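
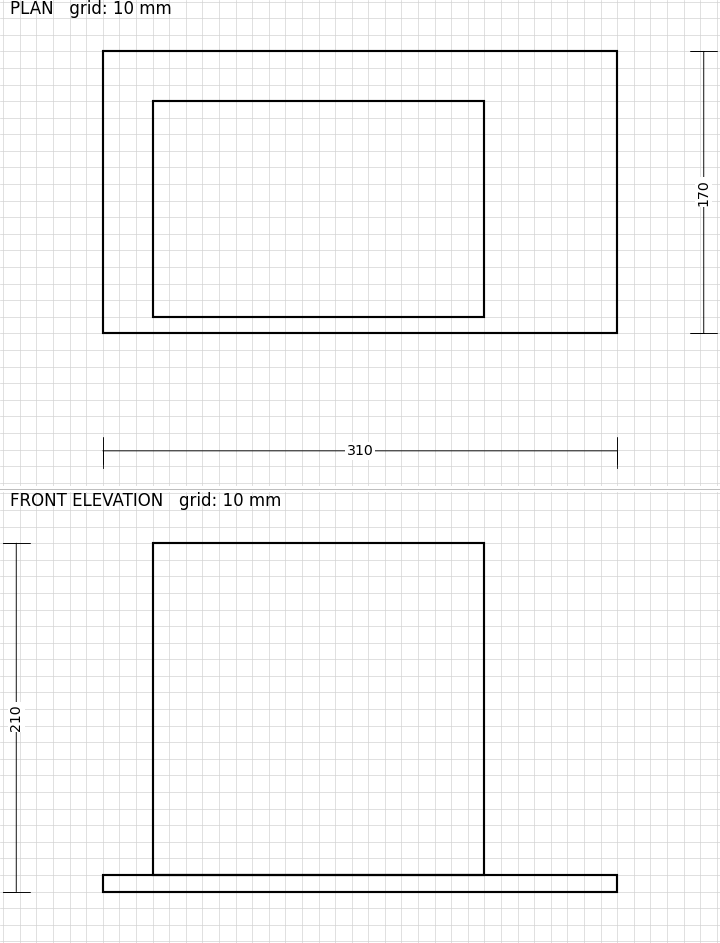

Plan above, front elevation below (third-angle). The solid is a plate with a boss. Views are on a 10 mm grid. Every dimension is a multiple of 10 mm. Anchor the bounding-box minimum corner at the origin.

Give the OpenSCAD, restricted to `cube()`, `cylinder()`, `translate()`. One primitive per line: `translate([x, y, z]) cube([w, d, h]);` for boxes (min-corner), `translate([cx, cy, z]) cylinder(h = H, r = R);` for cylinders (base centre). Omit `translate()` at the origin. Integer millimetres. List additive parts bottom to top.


cube([310, 170, 10]);
translate([30, 10, 10]) cube([200, 130, 200]);


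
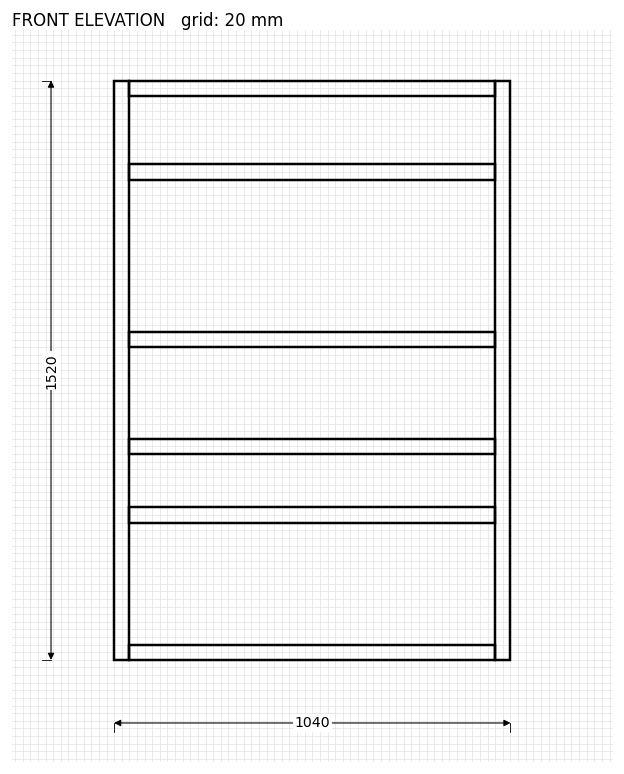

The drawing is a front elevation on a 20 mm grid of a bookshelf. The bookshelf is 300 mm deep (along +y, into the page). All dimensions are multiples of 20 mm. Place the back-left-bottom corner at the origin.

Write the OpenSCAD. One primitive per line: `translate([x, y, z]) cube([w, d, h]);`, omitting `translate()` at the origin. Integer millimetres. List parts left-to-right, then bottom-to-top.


cube([40, 300, 1520]);
translate([40, 0, 0]) cube([960, 300, 40]);
translate([40, 0, 360]) cube([960, 300, 40]);
translate([40, 0, 540]) cube([960, 300, 40]);
translate([40, 0, 820]) cube([960, 300, 40]);
translate([40, 0, 1260]) cube([960, 300, 40]);
translate([40, 0, 1480]) cube([960, 300, 40]);
translate([1000, 0, 0]) cube([40, 300, 1520]);


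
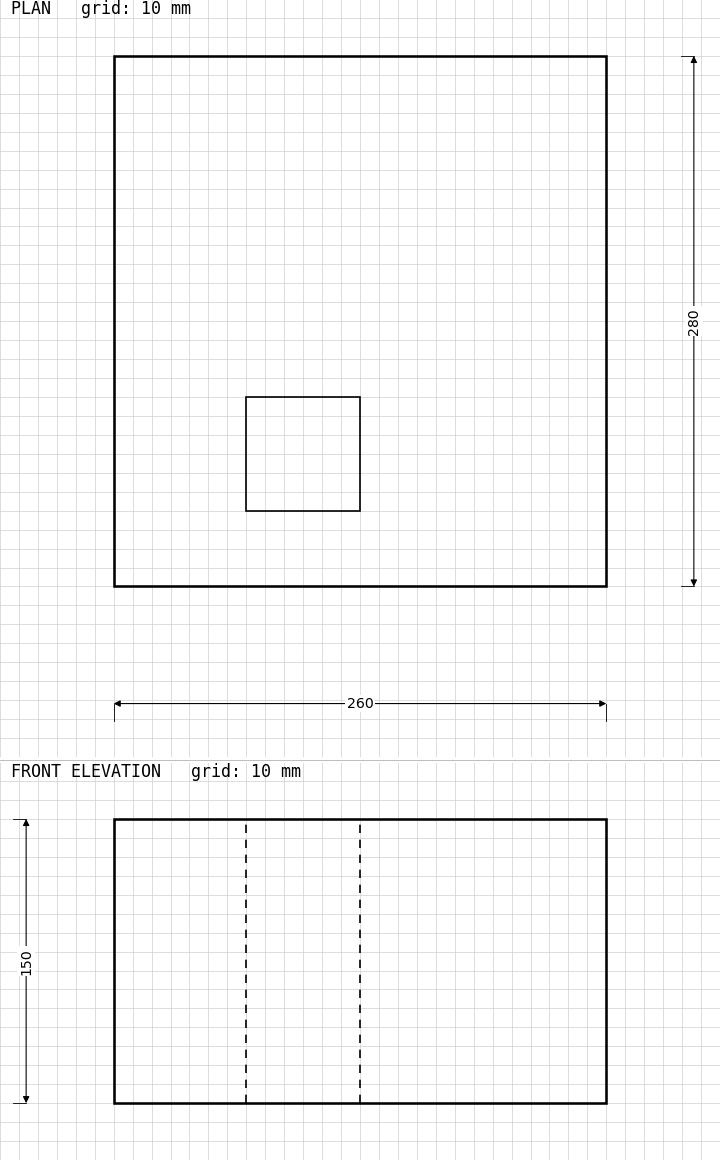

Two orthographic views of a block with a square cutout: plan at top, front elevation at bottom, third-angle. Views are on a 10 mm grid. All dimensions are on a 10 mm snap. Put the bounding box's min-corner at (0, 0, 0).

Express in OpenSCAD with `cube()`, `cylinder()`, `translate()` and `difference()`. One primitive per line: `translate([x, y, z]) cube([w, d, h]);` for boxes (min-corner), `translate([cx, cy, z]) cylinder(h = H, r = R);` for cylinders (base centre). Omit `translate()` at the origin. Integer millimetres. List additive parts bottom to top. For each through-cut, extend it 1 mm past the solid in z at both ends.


difference() {
  cube([260, 280, 150]);
  translate([70, 40, -1]) cube([60, 60, 152]);
}


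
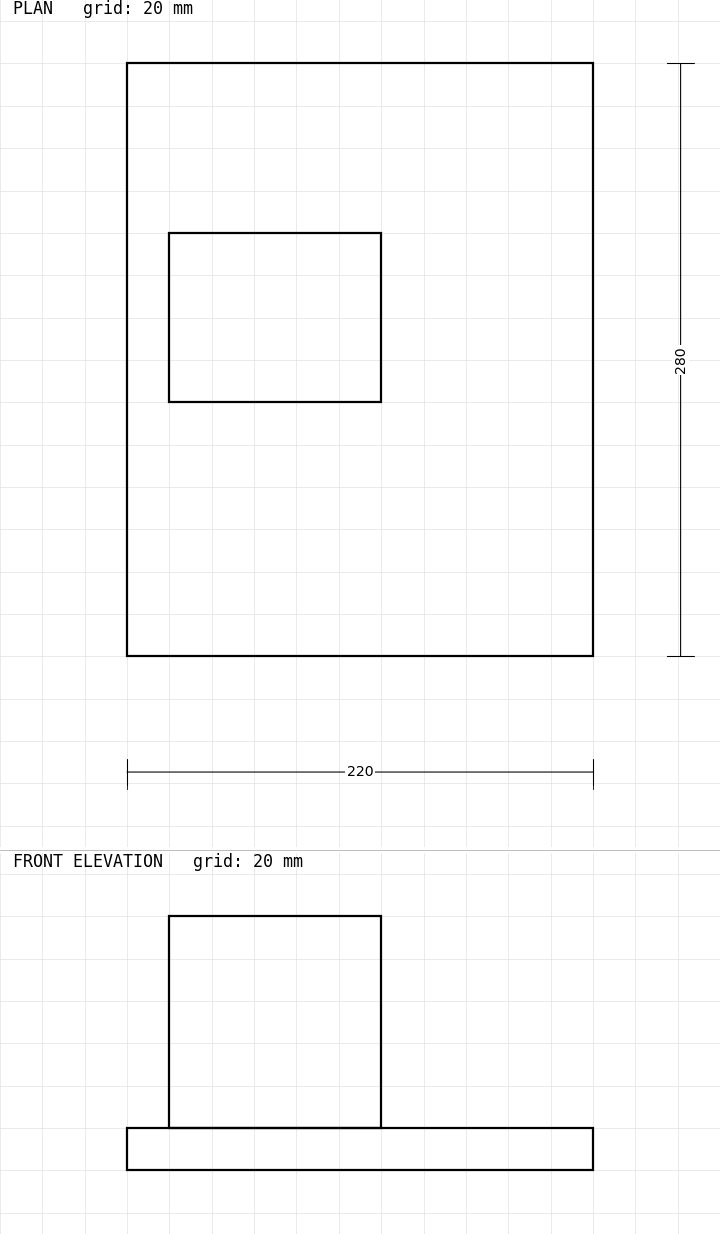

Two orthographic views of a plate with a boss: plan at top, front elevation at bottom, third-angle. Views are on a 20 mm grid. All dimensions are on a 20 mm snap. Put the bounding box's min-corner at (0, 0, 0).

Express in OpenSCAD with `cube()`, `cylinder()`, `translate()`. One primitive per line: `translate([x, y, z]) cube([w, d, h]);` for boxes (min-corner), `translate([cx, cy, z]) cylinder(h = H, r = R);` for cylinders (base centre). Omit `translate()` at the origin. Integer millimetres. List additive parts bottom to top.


cube([220, 280, 20]);
translate([20, 120, 20]) cube([100, 80, 100]);


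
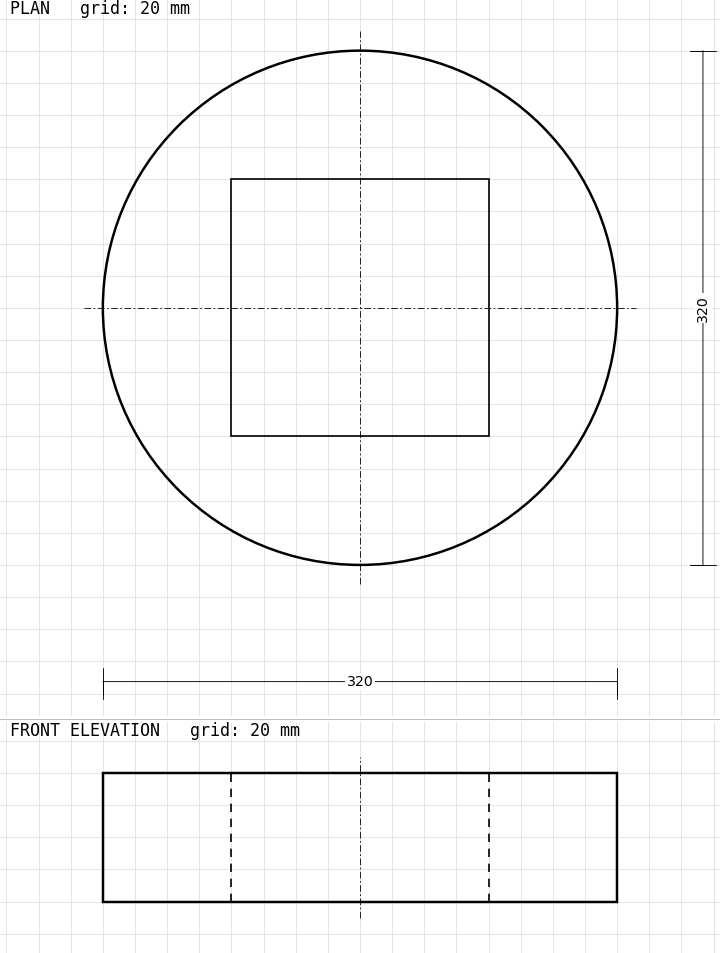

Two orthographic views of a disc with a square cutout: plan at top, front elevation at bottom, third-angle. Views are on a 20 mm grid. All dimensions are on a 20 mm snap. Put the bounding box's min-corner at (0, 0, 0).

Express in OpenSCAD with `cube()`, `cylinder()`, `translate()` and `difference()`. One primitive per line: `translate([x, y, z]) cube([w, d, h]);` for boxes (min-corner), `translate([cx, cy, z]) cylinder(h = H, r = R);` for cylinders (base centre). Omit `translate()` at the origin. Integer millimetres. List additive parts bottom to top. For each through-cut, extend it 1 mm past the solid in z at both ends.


difference() {
  translate([160, 160, 0]) cylinder(h = 80, r = 160);
  translate([80, 80, -1]) cube([160, 160, 82]);
}


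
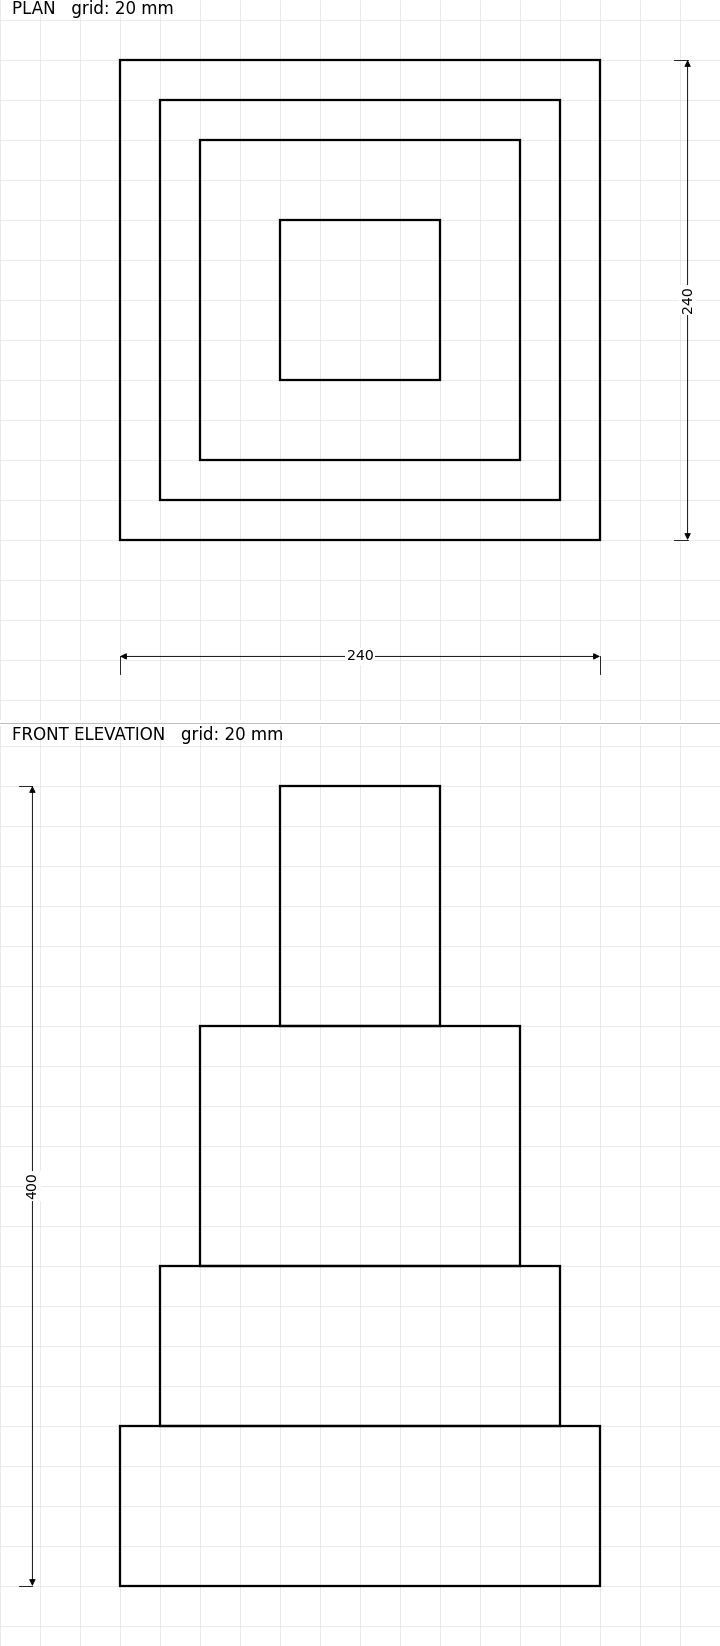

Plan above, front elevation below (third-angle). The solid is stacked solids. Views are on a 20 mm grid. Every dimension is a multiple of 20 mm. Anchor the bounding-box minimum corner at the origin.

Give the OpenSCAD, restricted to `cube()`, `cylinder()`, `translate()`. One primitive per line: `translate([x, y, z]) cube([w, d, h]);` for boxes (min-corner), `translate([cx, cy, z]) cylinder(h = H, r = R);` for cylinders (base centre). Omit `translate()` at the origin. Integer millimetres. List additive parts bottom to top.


cube([240, 240, 80]);
translate([20, 20, 80]) cube([200, 200, 80]);
translate([40, 40, 160]) cube([160, 160, 120]);
translate([80, 80, 280]) cube([80, 80, 120]);


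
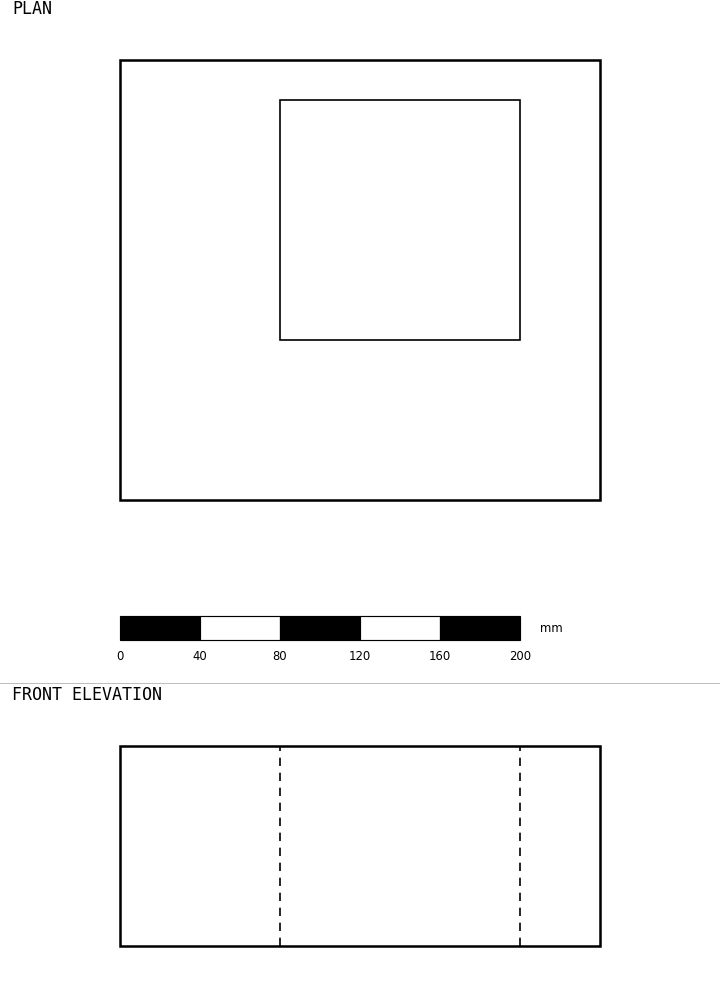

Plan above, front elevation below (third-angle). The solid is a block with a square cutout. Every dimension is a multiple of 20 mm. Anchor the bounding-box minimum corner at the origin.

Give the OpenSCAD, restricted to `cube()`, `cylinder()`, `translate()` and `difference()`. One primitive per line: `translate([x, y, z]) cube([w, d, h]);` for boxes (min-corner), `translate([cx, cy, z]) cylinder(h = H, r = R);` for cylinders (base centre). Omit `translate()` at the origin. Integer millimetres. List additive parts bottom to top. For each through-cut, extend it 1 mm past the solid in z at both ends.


difference() {
  cube([240, 220, 100]);
  translate([80, 80, -1]) cube([120, 120, 102]);
}


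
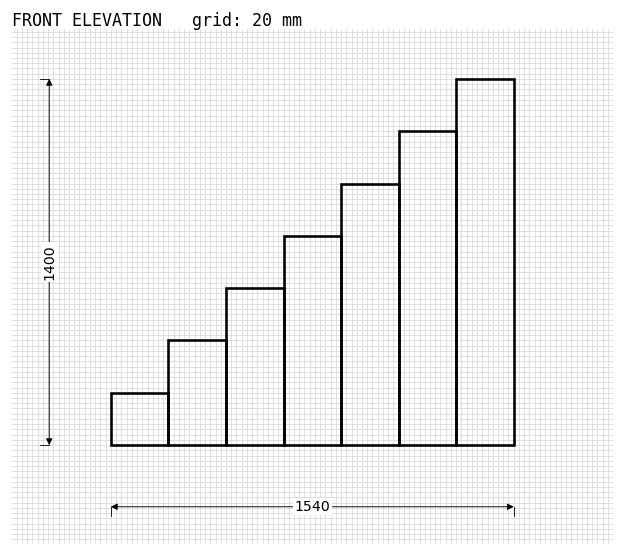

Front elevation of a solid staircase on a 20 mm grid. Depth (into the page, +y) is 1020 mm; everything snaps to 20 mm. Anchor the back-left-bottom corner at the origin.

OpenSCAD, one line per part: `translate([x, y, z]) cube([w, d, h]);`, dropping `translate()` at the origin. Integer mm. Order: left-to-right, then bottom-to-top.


cube([220, 1020, 200]);
translate([220, 0, 0]) cube([220, 1020, 400]);
translate([440, 0, 0]) cube([220, 1020, 600]);
translate([660, 0, 0]) cube([220, 1020, 800]);
translate([880, 0, 0]) cube([220, 1020, 1000]);
translate([1100, 0, 0]) cube([220, 1020, 1200]);
translate([1320, 0, 0]) cube([220, 1020, 1400]);


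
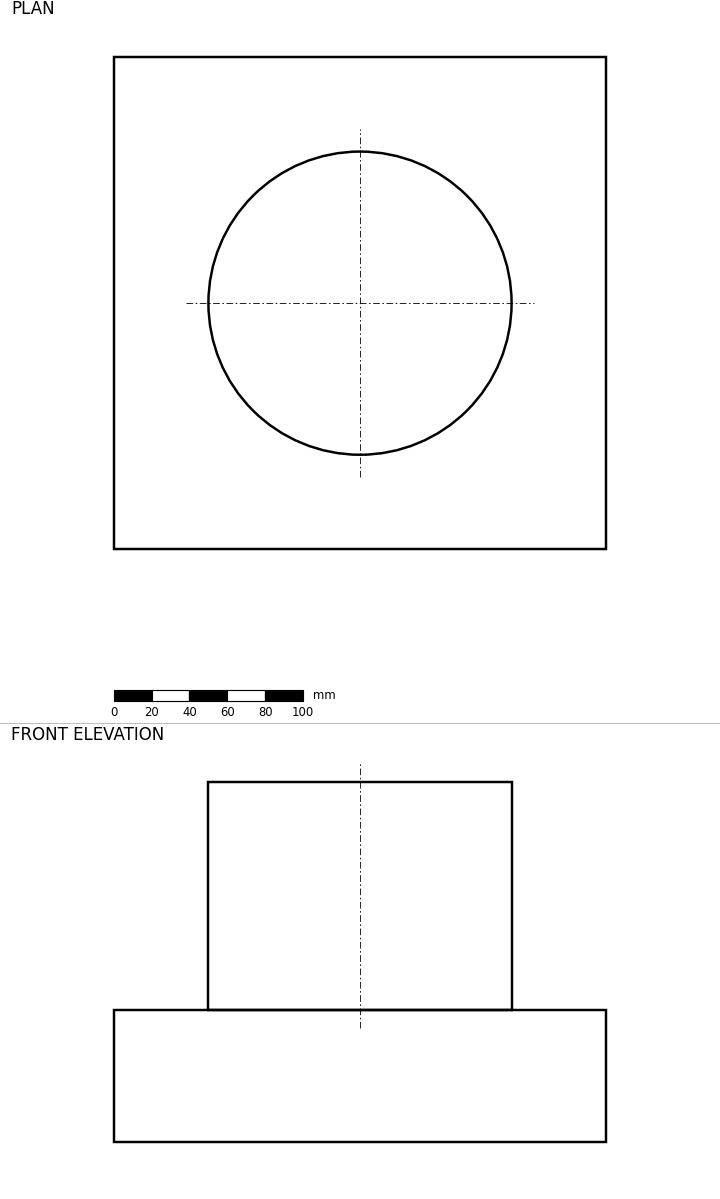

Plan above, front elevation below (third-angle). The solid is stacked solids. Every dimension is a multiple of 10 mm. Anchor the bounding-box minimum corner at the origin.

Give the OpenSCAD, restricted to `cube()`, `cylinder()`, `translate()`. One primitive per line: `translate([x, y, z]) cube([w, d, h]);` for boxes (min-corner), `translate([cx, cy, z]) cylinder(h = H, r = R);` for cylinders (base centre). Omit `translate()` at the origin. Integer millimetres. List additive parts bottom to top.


cube([260, 260, 70]);
translate([130, 130, 70]) cylinder(h = 120, r = 80);


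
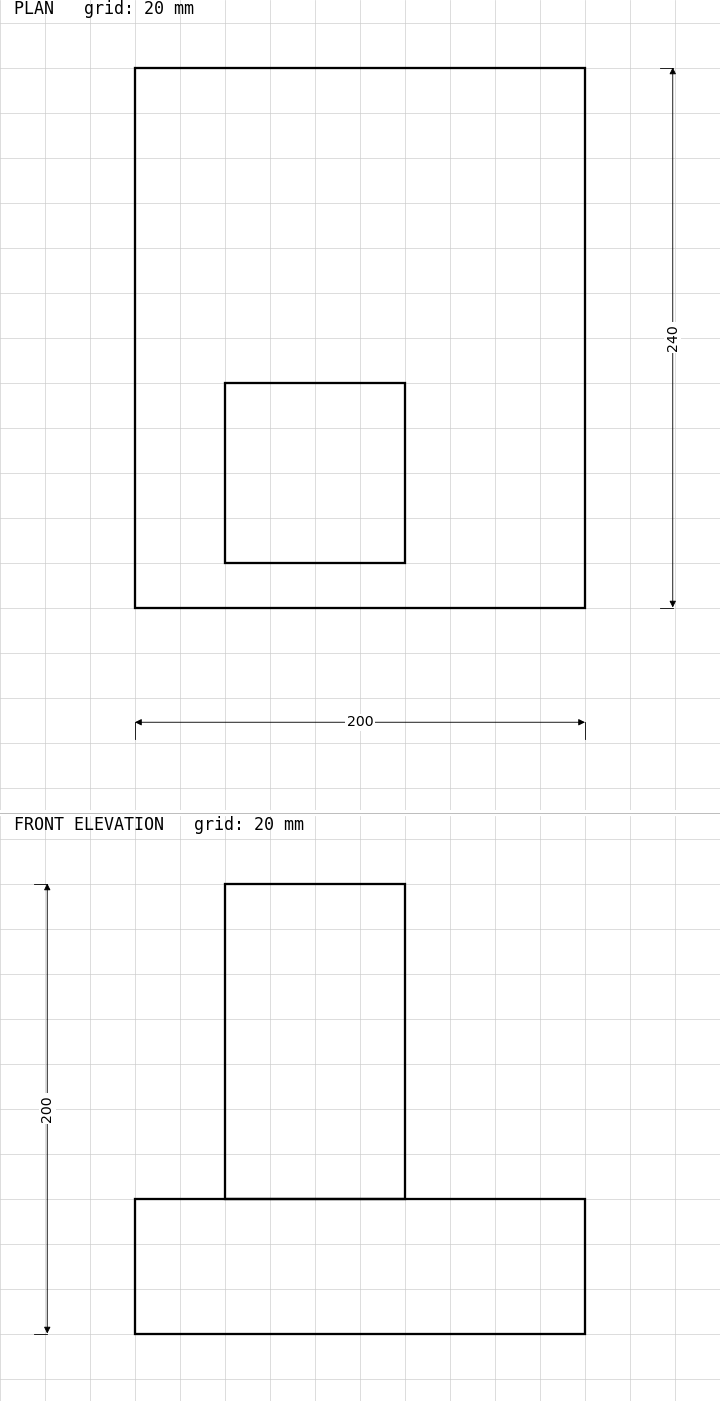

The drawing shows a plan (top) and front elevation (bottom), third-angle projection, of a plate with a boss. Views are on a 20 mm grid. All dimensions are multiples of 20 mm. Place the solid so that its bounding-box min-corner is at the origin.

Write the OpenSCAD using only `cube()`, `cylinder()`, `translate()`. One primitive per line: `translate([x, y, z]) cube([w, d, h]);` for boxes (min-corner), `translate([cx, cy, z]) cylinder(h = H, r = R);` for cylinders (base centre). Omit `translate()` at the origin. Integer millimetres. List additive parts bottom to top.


cube([200, 240, 60]);
translate([40, 20, 60]) cube([80, 80, 140]);


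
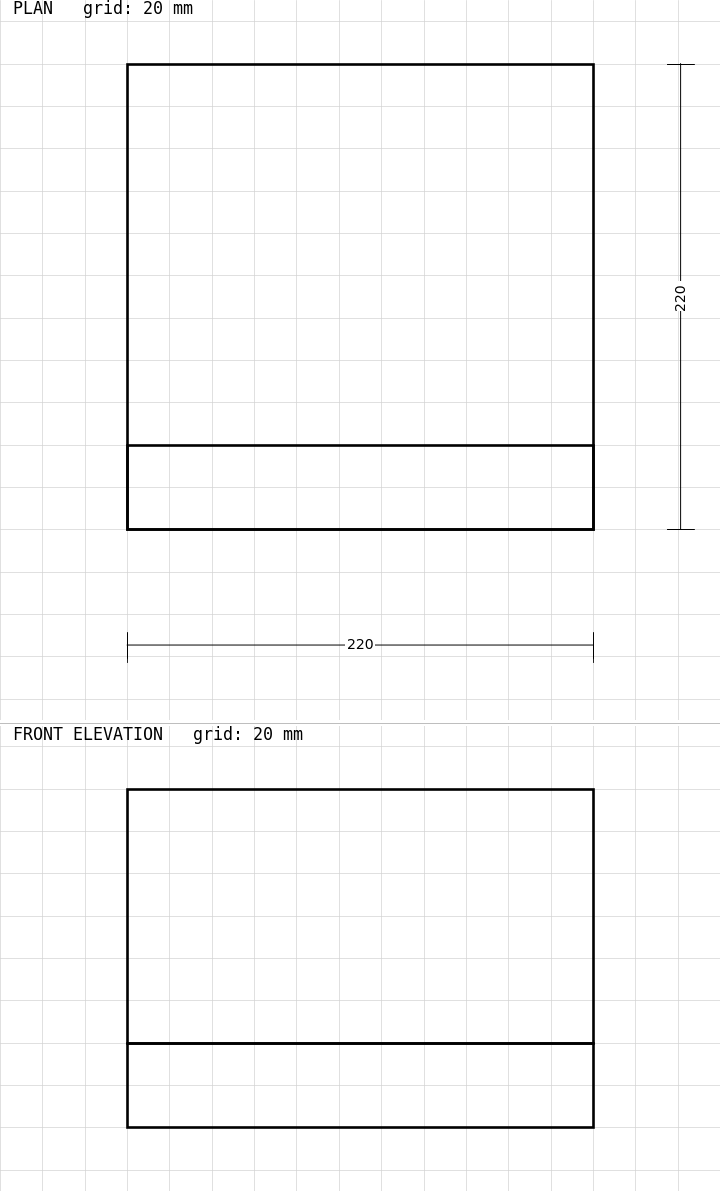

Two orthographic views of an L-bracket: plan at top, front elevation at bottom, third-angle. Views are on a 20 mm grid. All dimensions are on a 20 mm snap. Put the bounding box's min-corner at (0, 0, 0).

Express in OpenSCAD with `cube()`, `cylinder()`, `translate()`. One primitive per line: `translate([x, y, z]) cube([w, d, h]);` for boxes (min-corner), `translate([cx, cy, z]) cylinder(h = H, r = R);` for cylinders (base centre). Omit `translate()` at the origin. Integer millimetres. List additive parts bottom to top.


cube([220, 220, 40]);
translate([0, 0, 40]) cube([220, 40, 120]);


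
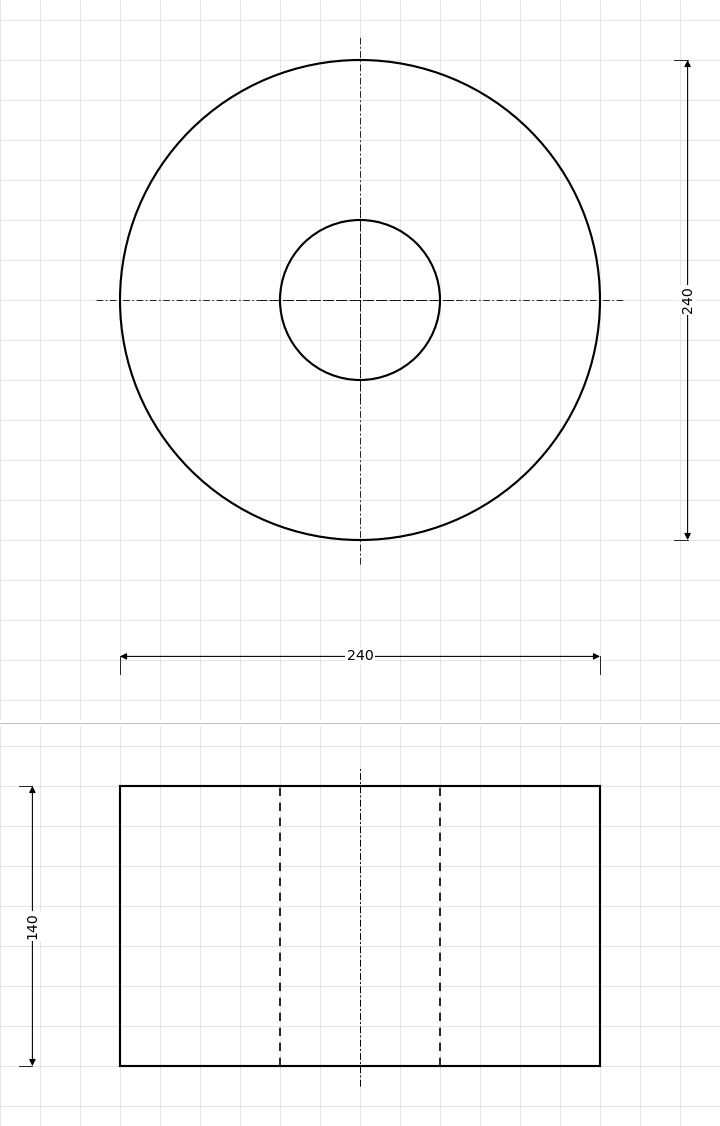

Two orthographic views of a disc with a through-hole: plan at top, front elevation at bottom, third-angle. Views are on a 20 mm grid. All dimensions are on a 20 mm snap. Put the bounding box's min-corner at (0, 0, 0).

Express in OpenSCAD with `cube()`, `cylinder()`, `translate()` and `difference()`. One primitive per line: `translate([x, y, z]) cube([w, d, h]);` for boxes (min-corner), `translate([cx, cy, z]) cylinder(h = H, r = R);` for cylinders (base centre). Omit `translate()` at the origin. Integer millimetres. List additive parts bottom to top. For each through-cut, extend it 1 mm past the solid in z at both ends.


difference() {
  translate([120, 120, 0]) cylinder(h = 140, r = 120);
  translate([120, 120, -1]) cylinder(h = 142, r = 40);
}


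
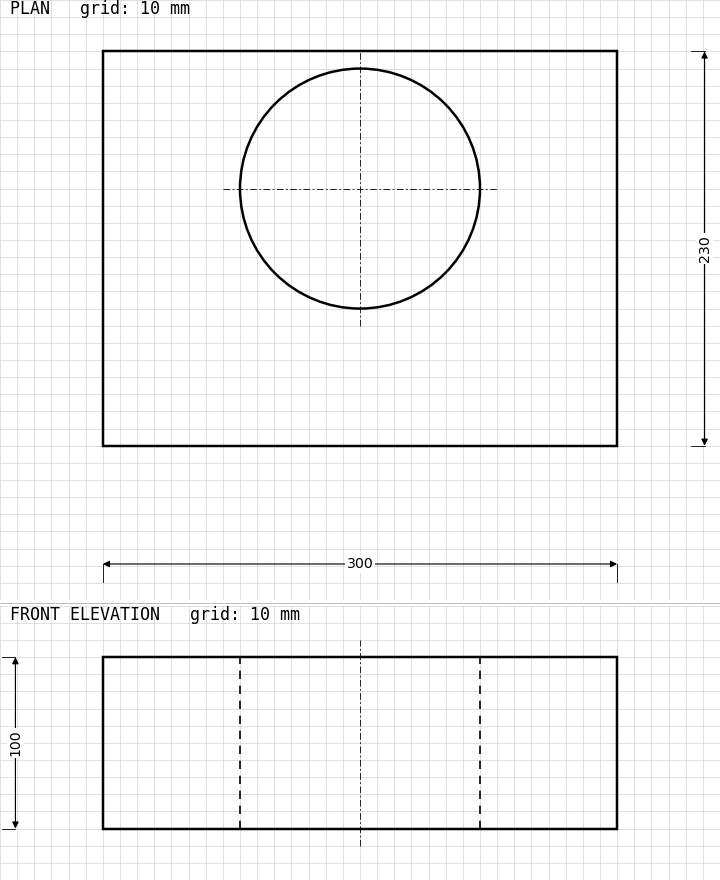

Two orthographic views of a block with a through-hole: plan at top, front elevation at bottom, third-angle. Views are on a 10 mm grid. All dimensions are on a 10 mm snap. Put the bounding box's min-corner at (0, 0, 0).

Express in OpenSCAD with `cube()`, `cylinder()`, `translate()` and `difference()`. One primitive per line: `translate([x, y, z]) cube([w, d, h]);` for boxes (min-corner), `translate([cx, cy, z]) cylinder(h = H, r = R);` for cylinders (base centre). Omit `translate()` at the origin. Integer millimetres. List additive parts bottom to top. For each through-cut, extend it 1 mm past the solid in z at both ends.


difference() {
  cube([300, 230, 100]);
  translate([150, 150, -1]) cylinder(h = 102, r = 70);
}


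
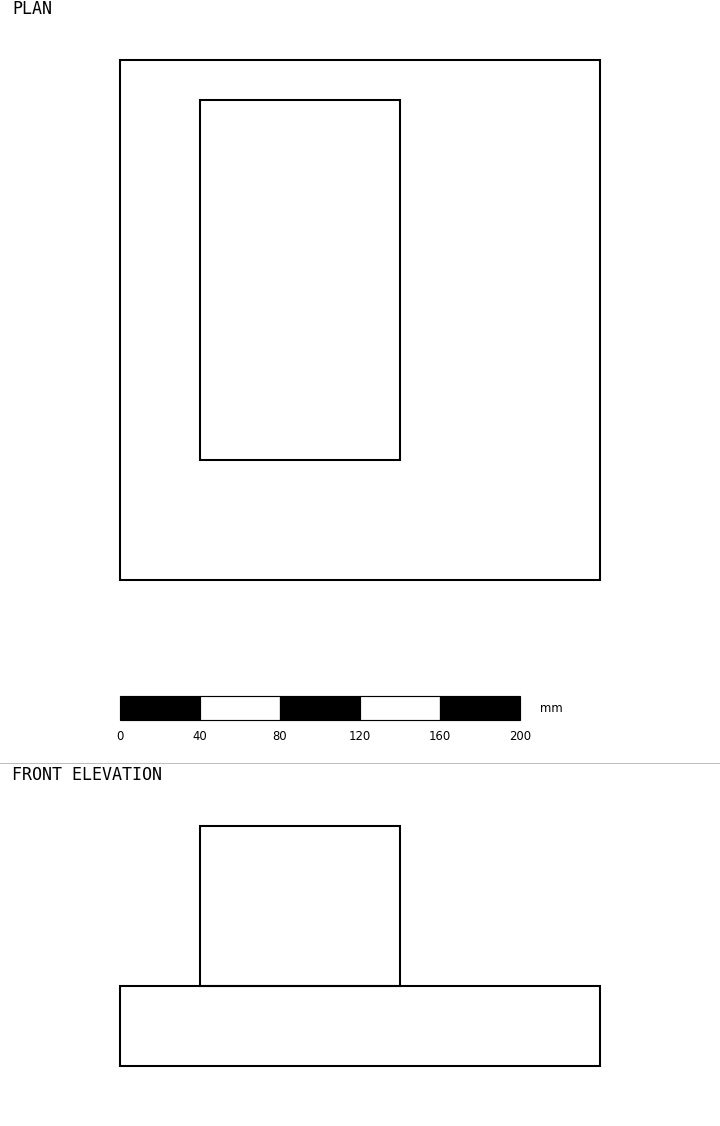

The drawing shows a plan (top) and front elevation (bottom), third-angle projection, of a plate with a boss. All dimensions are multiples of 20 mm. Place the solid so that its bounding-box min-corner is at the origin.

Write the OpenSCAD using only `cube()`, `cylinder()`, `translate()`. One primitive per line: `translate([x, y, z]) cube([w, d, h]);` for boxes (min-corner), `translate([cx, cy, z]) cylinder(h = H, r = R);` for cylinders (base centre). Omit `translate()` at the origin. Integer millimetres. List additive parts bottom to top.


cube([240, 260, 40]);
translate([40, 60, 40]) cube([100, 180, 80]);


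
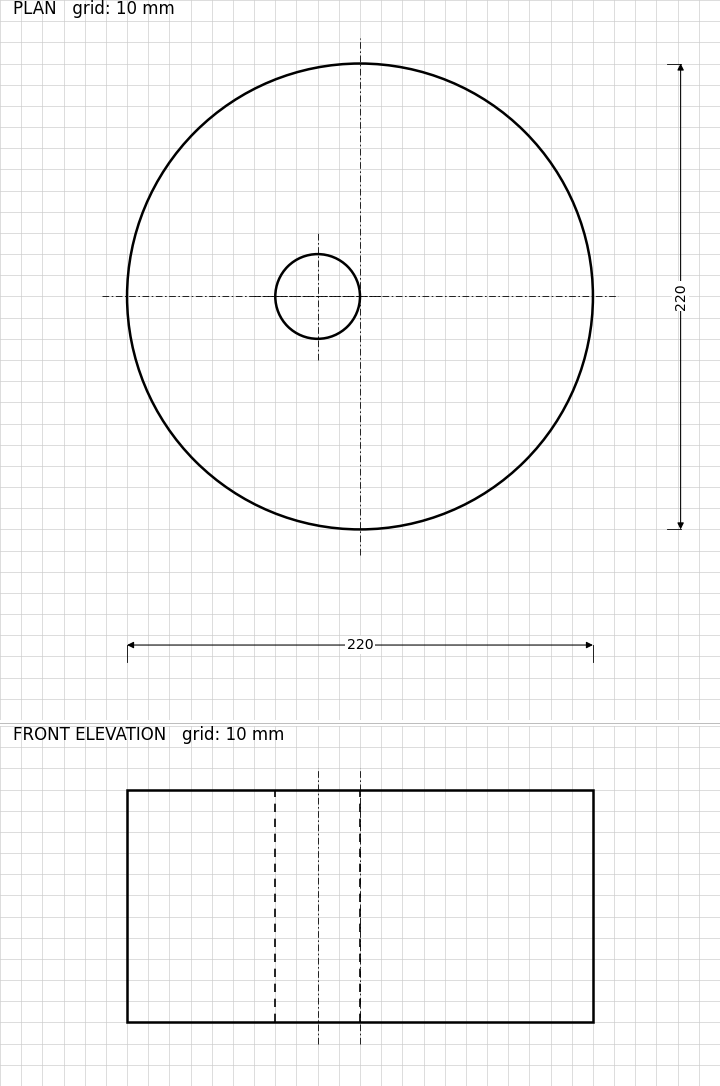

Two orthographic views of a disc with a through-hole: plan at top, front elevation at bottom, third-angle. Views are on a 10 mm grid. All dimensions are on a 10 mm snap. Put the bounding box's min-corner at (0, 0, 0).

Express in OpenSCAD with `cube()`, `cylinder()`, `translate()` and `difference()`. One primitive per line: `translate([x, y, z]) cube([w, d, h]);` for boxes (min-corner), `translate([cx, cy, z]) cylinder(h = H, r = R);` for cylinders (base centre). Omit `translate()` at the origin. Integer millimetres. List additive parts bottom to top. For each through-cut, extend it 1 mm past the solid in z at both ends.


difference() {
  translate([110, 110, 0]) cylinder(h = 110, r = 110);
  translate([90, 110, -1]) cylinder(h = 112, r = 20);
}


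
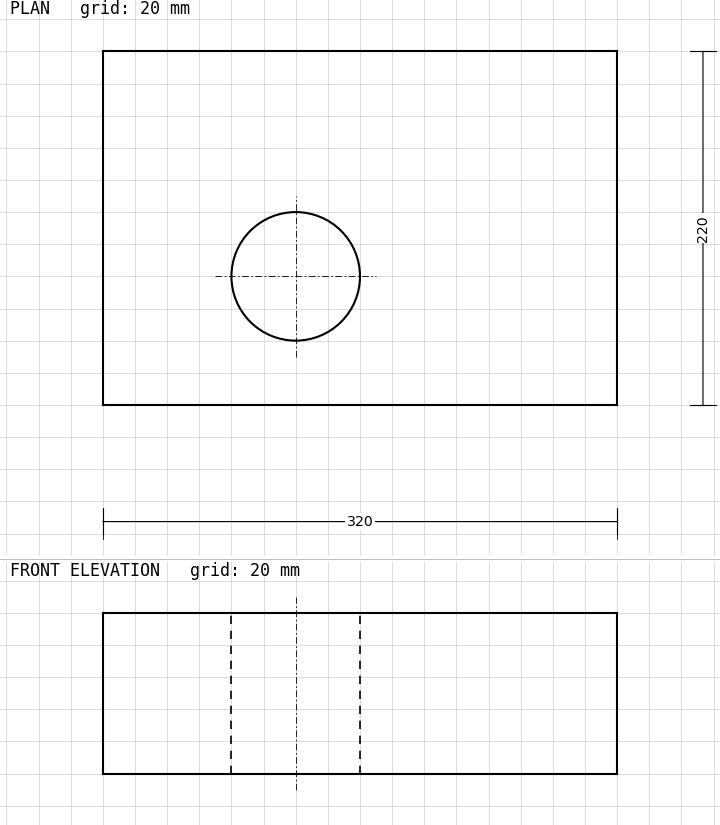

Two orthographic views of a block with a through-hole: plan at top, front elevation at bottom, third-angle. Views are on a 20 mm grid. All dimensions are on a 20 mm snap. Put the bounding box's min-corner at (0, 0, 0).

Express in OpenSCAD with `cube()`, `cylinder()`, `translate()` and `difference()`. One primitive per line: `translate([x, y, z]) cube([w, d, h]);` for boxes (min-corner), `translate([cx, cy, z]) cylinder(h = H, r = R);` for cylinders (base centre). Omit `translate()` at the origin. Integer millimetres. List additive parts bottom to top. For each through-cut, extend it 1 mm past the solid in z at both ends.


difference() {
  cube([320, 220, 100]);
  translate([120, 80, -1]) cylinder(h = 102, r = 40);
}


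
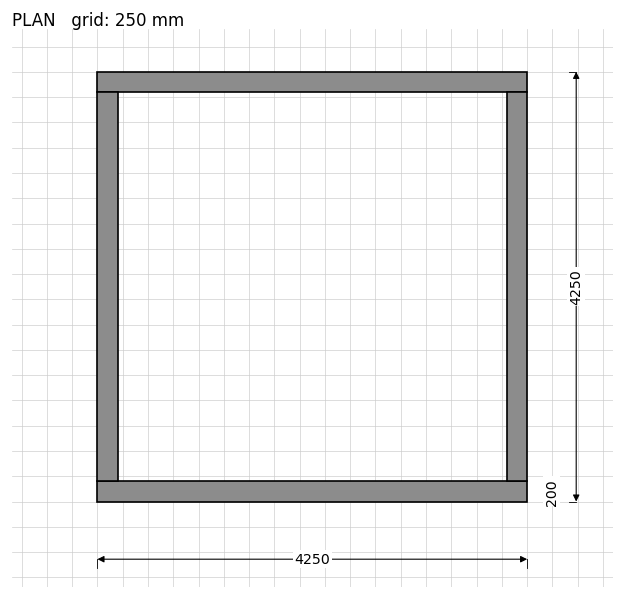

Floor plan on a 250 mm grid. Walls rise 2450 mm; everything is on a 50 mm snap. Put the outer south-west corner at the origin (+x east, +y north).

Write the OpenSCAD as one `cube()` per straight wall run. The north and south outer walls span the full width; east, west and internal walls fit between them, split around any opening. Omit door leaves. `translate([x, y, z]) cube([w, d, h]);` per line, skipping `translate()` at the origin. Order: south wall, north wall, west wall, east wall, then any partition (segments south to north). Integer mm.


cube([4250, 200, 2450]);
translate([0, 4050, 0]) cube([4250, 200, 2450]);
translate([0, 200, 0]) cube([200, 3850, 2450]);
translate([4050, 200, 0]) cube([200, 3850, 2450]);


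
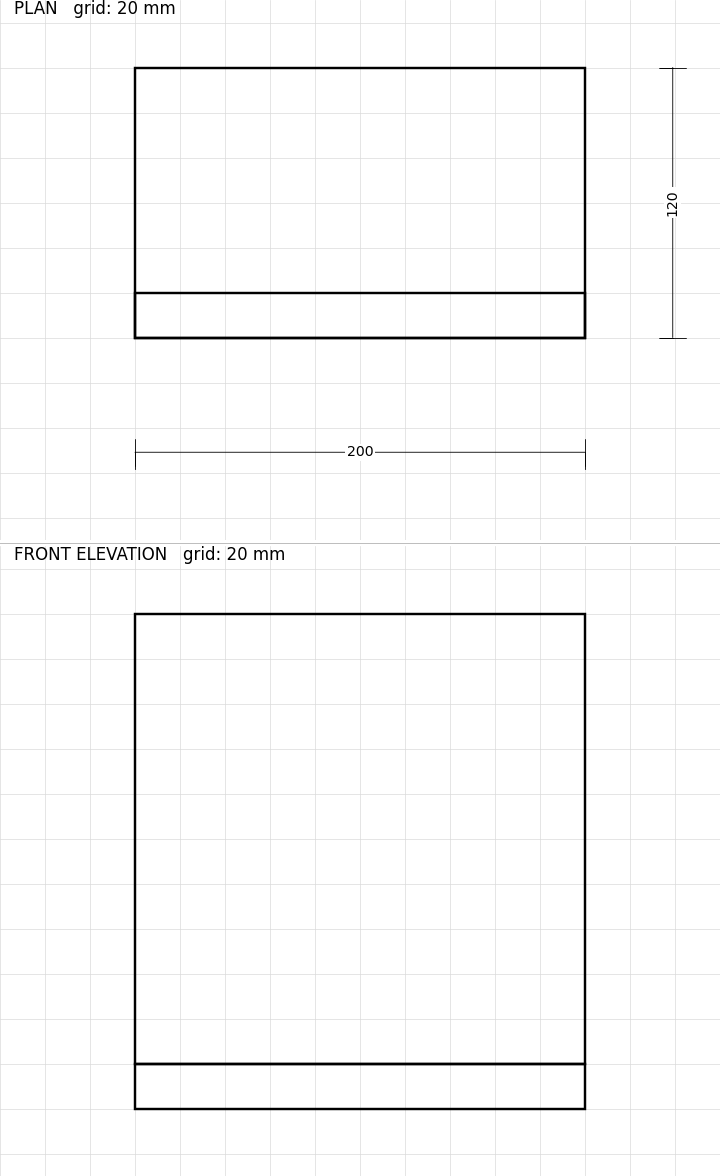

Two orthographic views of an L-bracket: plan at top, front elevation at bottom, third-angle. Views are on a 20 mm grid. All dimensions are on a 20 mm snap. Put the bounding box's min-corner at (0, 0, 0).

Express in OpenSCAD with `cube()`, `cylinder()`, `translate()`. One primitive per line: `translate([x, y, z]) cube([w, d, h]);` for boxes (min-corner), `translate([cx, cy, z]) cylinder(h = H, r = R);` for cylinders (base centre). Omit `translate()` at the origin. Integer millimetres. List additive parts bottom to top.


cube([200, 120, 20]);
translate([0, 0, 20]) cube([200, 20, 200]);


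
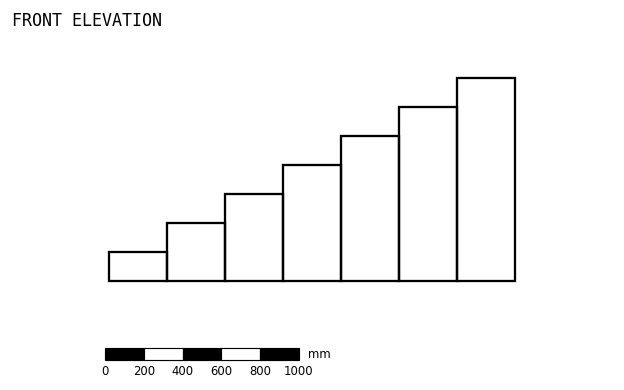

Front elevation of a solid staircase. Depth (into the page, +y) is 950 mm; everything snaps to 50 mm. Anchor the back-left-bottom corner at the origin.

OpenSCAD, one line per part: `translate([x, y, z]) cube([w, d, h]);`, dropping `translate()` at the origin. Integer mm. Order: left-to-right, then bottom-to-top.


cube([300, 950, 150]);
translate([300, 0, 0]) cube([300, 950, 300]);
translate([600, 0, 0]) cube([300, 950, 450]);
translate([900, 0, 0]) cube([300, 950, 600]);
translate([1200, 0, 0]) cube([300, 950, 750]);
translate([1500, 0, 0]) cube([300, 950, 900]);
translate([1800, 0, 0]) cube([300, 950, 1050]);


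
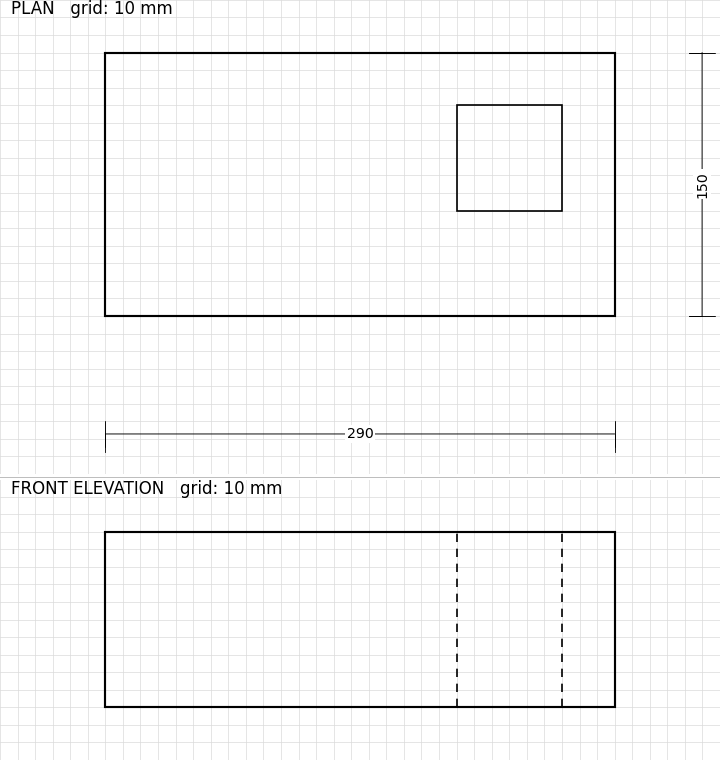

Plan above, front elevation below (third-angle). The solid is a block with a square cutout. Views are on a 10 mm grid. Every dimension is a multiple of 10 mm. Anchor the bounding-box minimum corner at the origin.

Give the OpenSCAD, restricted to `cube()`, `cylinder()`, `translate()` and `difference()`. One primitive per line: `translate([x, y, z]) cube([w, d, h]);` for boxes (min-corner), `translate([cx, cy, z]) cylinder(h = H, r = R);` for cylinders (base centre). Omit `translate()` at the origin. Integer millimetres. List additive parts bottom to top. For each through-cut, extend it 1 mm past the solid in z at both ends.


difference() {
  cube([290, 150, 100]);
  translate([200, 60, -1]) cube([60, 60, 102]);
}


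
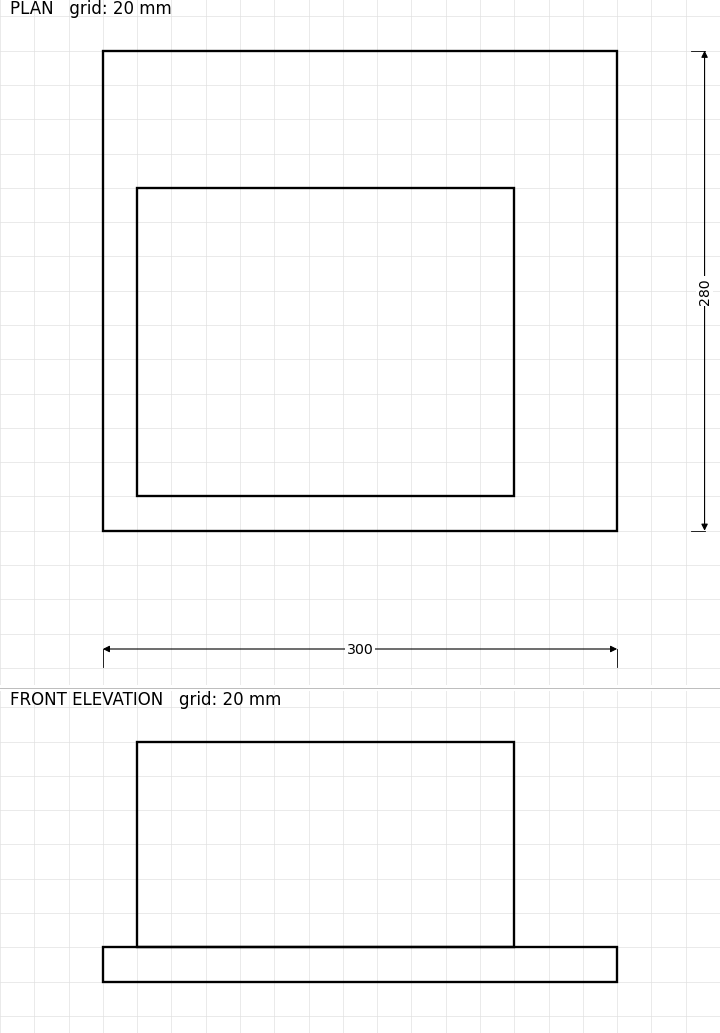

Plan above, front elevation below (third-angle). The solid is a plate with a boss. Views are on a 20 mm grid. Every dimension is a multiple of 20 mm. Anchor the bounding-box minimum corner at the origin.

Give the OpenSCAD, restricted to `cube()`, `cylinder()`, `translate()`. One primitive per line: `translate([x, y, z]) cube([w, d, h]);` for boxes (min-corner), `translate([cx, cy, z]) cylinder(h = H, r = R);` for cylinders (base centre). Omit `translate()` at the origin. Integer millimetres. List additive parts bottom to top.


cube([300, 280, 20]);
translate([20, 20, 20]) cube([220, 180, 120]);


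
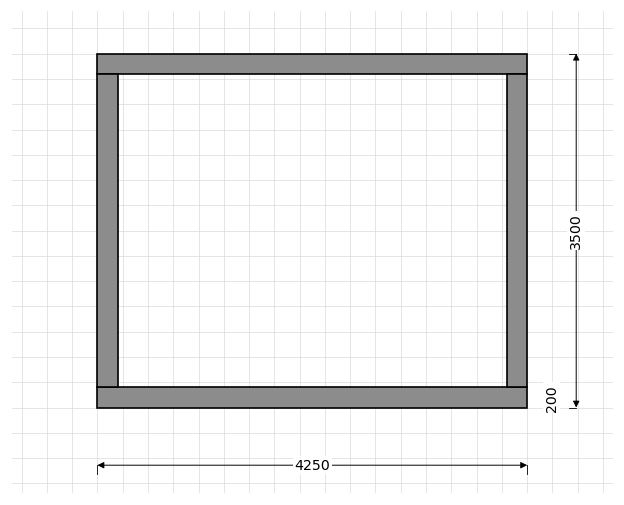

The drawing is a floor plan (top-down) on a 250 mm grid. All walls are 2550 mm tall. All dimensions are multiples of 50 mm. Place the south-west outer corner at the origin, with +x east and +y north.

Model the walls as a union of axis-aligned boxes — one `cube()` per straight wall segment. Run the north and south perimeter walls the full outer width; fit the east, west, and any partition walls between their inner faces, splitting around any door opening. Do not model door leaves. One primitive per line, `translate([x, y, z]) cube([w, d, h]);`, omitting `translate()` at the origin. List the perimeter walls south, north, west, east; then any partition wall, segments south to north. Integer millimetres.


cube([4250, 200, 2550]);
translate([0, 3300, 0]) cube([4250, 200, 2550]);
translate([0, 200, 0]) cube([200, 3100, 2550]);
translate([4050, 200, 0]) cube([200, 3100, 2550]);


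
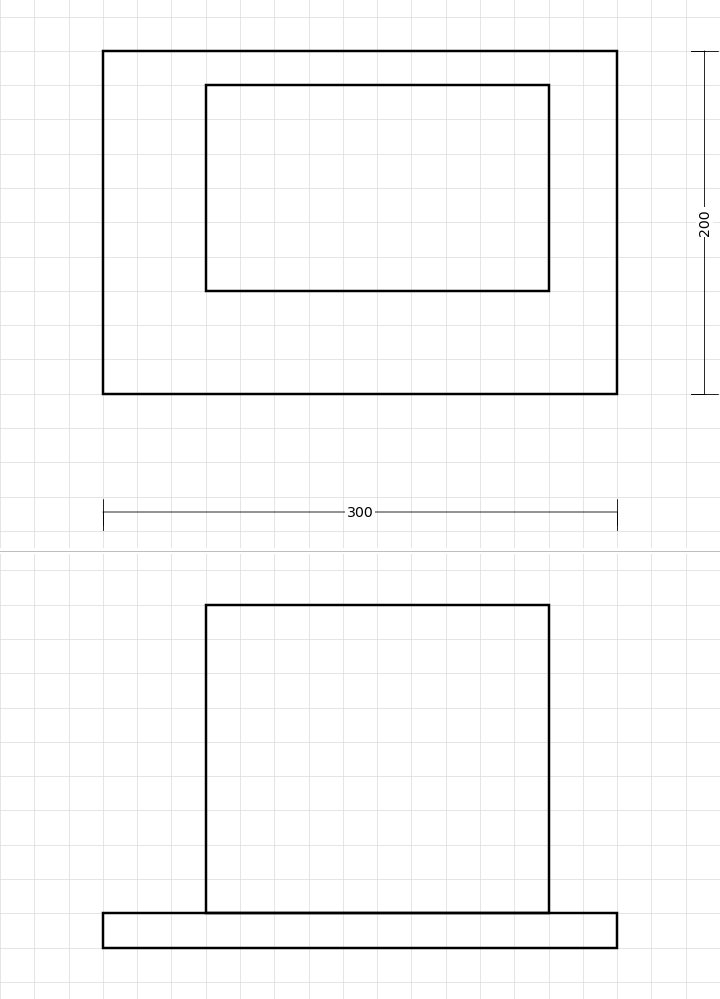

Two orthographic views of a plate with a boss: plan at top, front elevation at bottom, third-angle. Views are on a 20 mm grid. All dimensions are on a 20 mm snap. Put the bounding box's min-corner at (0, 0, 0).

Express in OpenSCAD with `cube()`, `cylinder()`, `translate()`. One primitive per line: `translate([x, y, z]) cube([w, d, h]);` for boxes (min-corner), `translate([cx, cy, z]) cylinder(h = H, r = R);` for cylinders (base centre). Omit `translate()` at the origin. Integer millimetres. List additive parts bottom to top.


cube([300, 200, 20]);
translate([60, 60, 20]) cube([200, 120, 180]);


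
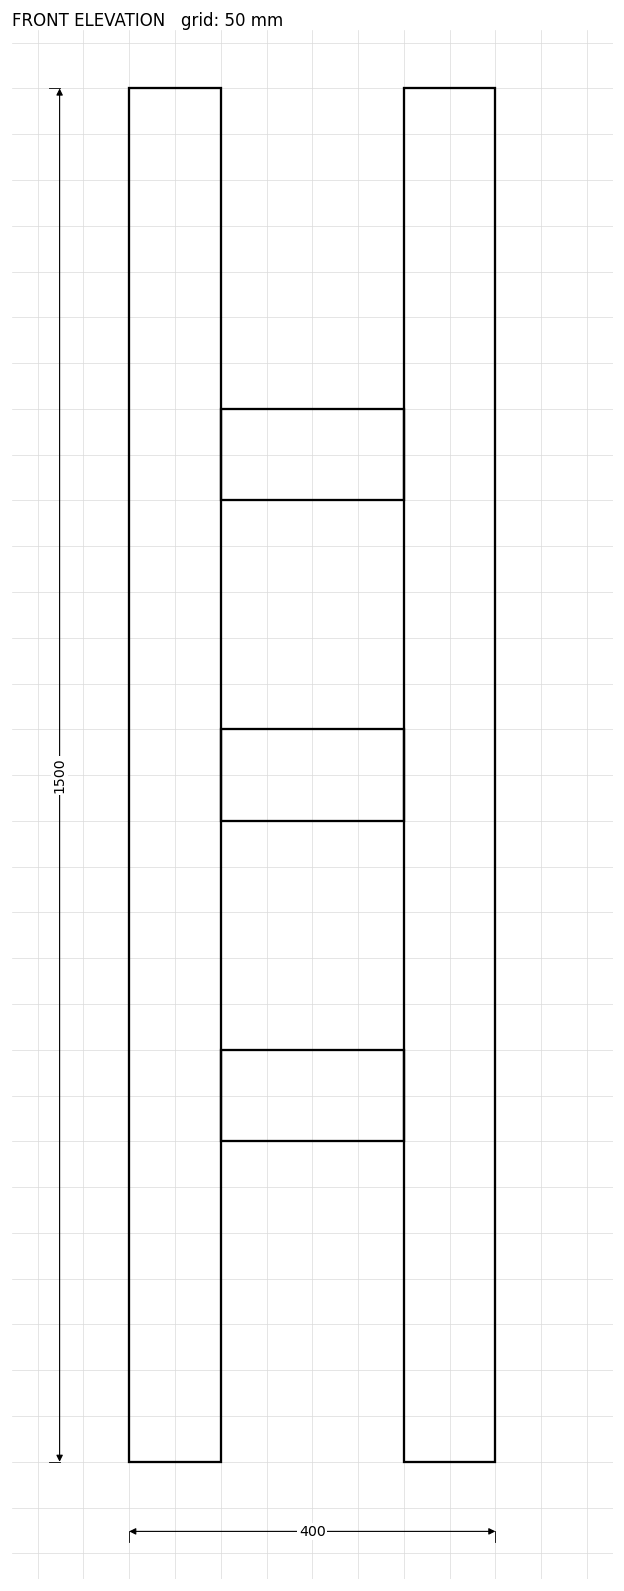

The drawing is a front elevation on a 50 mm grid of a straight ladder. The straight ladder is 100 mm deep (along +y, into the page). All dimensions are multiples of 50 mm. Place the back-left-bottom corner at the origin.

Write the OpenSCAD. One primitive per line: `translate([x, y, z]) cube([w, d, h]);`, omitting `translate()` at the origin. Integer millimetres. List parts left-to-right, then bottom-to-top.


cube([100, 100, 1500]);
translate([100, 0, 350]) cube([200, 100, 100]);
translate([100, 0, 700]) cube([200, 100, 100]);
translate([100, 0, 1050]) cube([200, 100, 100]);
translate([300, 0, 0]) cube([100, 100, 1500]);


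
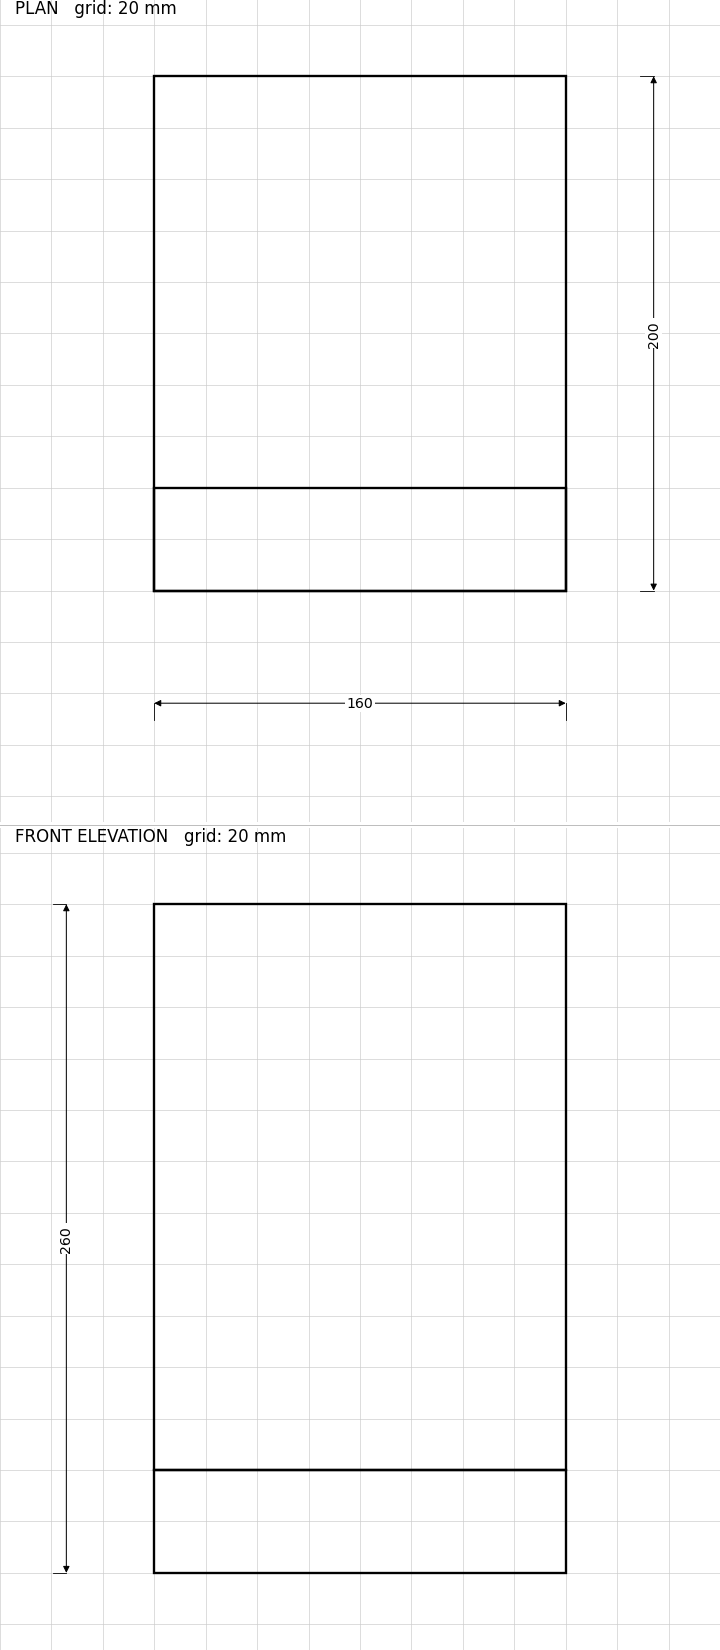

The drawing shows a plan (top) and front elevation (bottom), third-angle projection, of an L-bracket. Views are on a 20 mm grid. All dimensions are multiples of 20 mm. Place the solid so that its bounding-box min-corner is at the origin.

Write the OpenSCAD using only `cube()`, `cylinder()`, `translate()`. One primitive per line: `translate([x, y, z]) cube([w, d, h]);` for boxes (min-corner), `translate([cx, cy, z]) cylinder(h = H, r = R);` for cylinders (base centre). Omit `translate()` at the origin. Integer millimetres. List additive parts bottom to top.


cube([160, 200, 40]);
translate([0, 0, 40]) cube([160, 40, 220]);


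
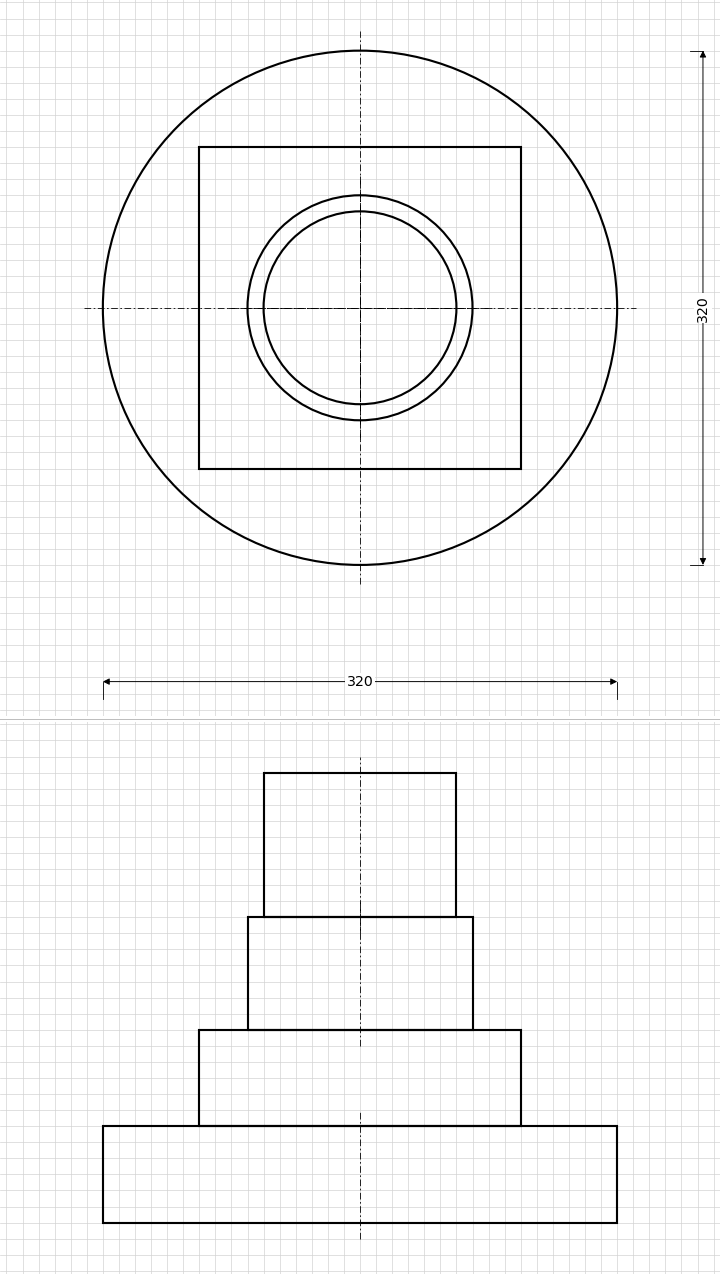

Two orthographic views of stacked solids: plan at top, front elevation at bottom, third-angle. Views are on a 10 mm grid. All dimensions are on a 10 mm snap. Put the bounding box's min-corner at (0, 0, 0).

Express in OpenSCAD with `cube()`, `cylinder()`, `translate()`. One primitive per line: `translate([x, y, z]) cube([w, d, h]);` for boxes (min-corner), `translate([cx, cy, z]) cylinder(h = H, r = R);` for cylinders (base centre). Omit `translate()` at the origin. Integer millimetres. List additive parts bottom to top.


translate([160, 160, 0]) cylinder(h = 60, r = 160);
translate([60, 60, 60]) cube([200, 200, 60]);
translate([160, 160, 120]) cylinder(h = 70, r = 70);
translate([160, 160, 190]) cylinder(h = 90, r = 60);


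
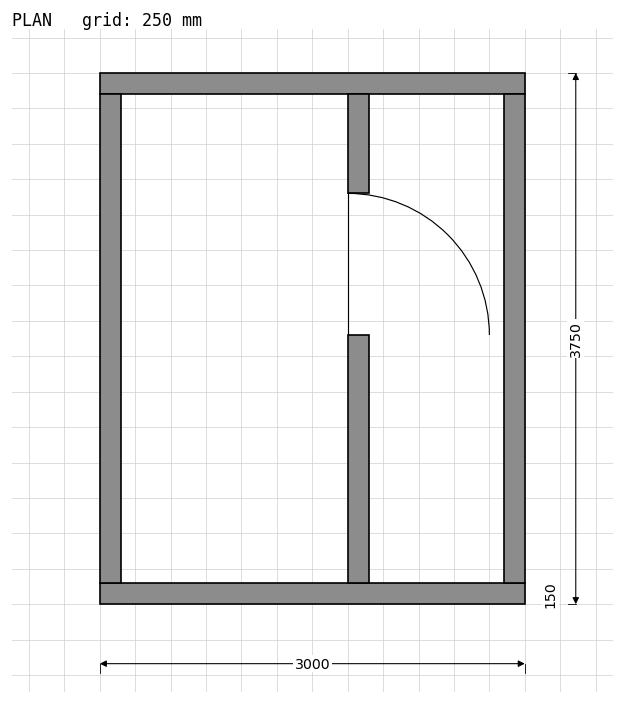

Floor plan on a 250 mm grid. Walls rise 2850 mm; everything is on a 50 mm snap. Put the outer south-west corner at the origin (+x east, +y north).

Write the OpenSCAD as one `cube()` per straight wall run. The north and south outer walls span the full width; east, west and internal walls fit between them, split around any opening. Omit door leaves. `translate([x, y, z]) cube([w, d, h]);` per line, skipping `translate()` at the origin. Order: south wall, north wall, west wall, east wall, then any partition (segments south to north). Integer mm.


cube([3000, 150, 2850]);
translate([0, 3600, 0]) cube([3000, 150, 2850]);
translate([0, 150, 0]) cube([150, 3450, 2850]);
translate([2850, 150, 0]) cube([150, 3450, 2850]);
translate([1750, 150, 0]) cube([150, 1750, 2850]);
translate([1750, 2900, 0]) cube([150, 700, 2850]);


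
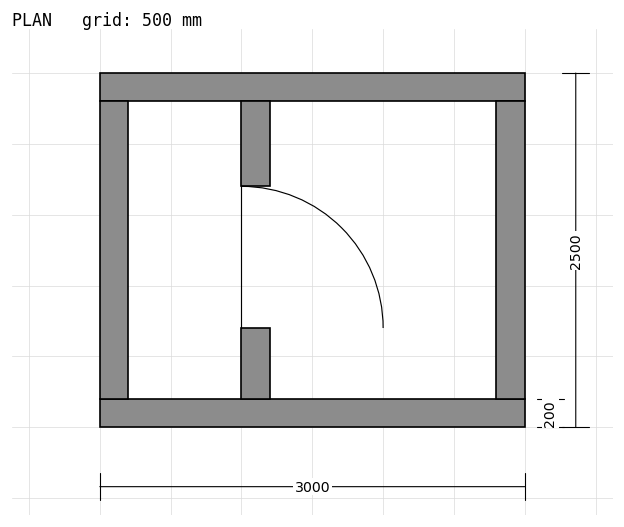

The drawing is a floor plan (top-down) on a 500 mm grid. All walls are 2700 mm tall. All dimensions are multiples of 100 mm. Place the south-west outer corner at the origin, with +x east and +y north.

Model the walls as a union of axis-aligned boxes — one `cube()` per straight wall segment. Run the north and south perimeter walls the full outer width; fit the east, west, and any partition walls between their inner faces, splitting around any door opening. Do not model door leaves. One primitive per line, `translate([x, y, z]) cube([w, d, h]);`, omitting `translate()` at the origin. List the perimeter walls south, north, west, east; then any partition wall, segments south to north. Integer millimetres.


cube([3000, 200, 2700]);
translate([0, 2300, 0]) cube([3000, 200, 2700]);
translate([0, 200, 0]) cube([200, 2100, 2700]);
translate([2800, 200, 0]) cube([200, 2100, 2700]);
translate([1000, 200, 0]) cube([200, 500, 2700]);
translate([1000, 1700, 0]) cube([200, 600, 2700]);


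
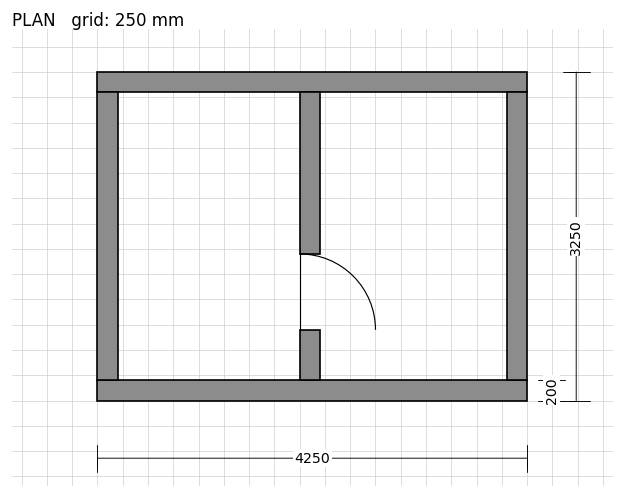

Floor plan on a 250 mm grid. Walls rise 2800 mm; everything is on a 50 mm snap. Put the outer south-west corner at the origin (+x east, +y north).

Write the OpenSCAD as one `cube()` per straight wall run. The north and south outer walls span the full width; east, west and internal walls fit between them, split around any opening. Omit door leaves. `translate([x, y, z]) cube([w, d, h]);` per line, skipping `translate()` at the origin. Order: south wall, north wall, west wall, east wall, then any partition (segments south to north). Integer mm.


cube([4250, 200, 2800]);
translate([0, 3050, 0]) cube([4250, 200, 2800]);
translate([0, 200, 0]) cube([200, 2850, 2800]);
translate([4050, 200, 0]) cube([200, 2850, 2800]);
translate([2000, 200, 0]) cube([200, 500, 2800]);
translate([2000, 1450, 0]) cube([200, 1600, 2800]);


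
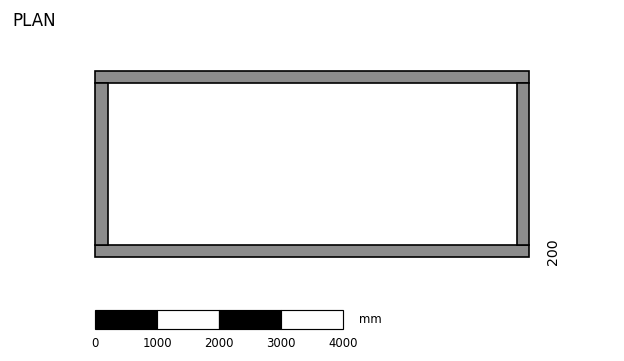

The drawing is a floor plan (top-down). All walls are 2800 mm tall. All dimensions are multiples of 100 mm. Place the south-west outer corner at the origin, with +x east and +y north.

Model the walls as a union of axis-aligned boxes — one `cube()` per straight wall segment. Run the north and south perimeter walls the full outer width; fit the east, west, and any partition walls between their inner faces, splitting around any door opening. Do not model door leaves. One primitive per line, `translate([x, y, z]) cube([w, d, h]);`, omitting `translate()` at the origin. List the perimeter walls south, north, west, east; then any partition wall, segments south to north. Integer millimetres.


cube([7000, 200, 2800]);
translate([0, 2800, 0]) cube([7000, 200, 2800]);
translate([0, 200, 0]) cube([200, 2600, 2800]);
translate([6800, 200, 0]) cube([200, 2600, 2800]);


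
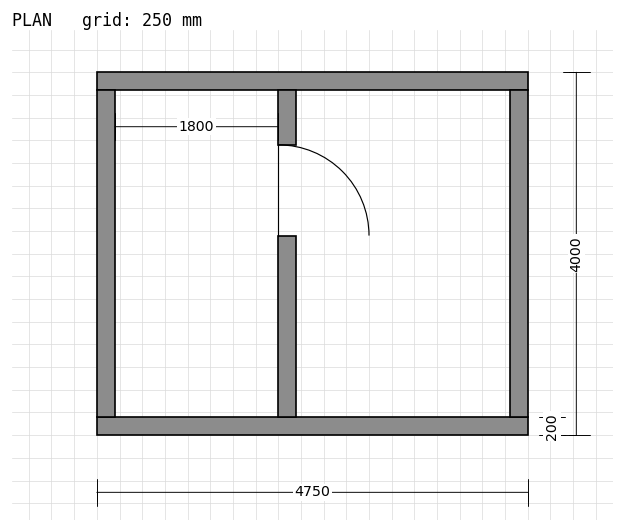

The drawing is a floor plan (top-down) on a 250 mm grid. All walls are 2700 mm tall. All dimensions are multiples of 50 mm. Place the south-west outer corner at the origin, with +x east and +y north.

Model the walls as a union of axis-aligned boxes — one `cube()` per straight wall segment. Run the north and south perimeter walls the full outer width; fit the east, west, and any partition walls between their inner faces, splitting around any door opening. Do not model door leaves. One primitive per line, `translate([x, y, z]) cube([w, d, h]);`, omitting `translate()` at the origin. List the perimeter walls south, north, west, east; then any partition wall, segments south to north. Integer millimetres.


cube([4750, 200, 2700]);
translate([0, 3800, 0]) cube([4750, 200, 2700]);
translate([0, 200, 0]) cube([200, 3600, 2700]);
translate([4550, 200, 0]) cube([200, 3600, 2700]);
translate([2000, 200, 0]) cube([200, 2000, 2700]);
translate([2000, 3200, 0]) cube([200, 600, 2700]);


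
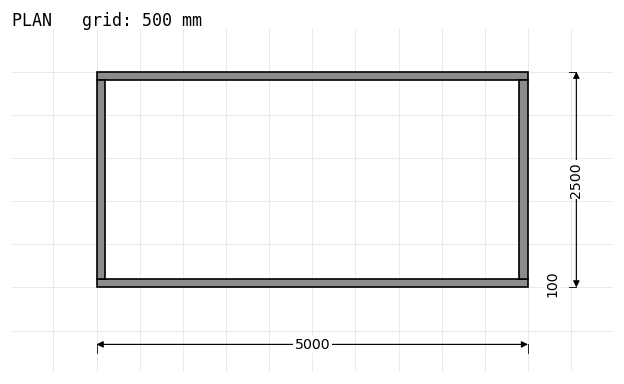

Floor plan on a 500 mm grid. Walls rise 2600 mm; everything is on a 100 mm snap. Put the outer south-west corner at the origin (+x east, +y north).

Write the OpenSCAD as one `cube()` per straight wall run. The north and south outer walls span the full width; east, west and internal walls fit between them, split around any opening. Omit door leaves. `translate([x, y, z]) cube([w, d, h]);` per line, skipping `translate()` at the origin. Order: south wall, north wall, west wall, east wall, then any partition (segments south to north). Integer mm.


cube([5000, 100, 2600]);
translate([0, 2400, 0]) cube([5000, 100, 2600]);
translate([0, 100, 0]) cube([100, 2300, 2600]);
translate([4900, 100, 0]) cube([100, 2300, 2600]);


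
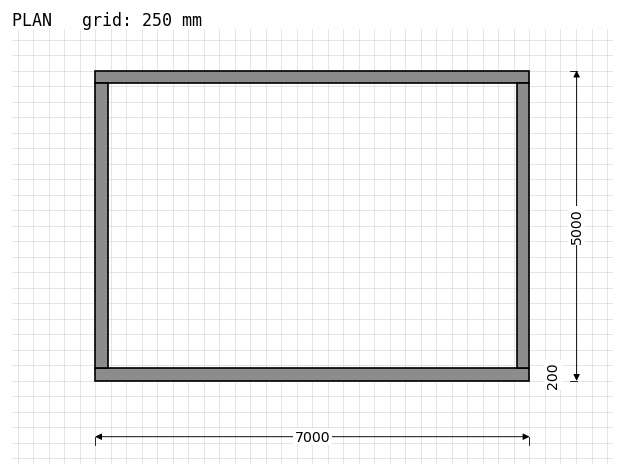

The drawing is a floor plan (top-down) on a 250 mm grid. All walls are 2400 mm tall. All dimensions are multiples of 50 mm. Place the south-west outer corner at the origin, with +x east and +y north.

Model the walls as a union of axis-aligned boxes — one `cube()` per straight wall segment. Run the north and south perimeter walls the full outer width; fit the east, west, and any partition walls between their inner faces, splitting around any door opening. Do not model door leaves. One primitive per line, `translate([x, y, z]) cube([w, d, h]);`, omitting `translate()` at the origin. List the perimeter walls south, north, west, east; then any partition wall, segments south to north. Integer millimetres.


cube([7000, 200, 2400]);
translate([0, 4800, 0]) cube([7000, 200, 2400]);
translate([0, 200, 0]) cube([200, 4600, 2400]);
translate([6800, 200, 0]) cube([200, 4600, 2400]);


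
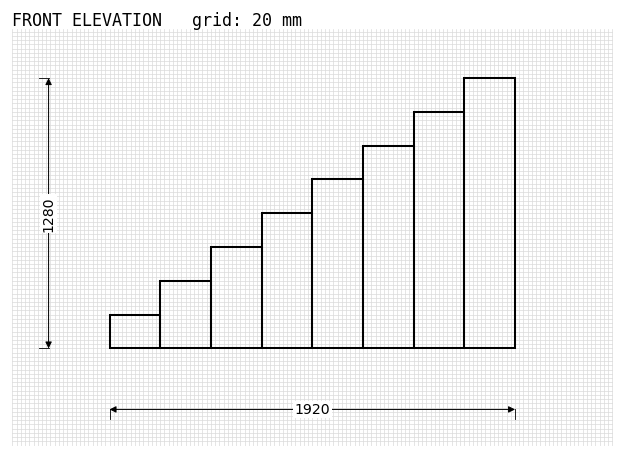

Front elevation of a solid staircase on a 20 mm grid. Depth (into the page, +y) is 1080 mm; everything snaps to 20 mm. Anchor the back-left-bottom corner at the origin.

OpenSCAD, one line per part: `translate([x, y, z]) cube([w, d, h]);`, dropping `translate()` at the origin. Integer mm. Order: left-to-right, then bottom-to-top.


cube([240, 1080, 160]);
translate([240, 0, 0]) cube([240, 1080, 320]);
translate([480, 0, 0]) cube([240, 1080, 480]);
translate([720, 0, 0]) cube([240, 1080, 640]);
translate([960, 0, 0]) cube([240, 1080, 800]);
translate([1200, 0, 0]) cube([240, 1080, 960]);
translate([1440, 0, 0]) cube([240, 1080, 1120]);
translate([1680, 0, 0]) cube([240, 1080, 1280]);


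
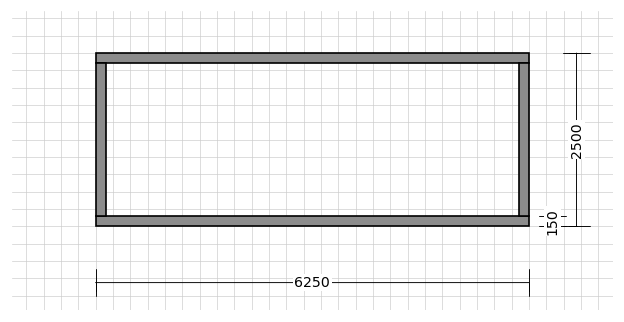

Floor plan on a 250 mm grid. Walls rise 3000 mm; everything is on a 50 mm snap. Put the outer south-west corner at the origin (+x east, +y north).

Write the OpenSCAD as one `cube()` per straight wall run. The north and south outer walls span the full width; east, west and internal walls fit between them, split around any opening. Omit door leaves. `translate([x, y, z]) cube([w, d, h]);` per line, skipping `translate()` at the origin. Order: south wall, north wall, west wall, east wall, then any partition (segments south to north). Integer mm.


cube([6250, 150, 3000]);
translate([0, 2350, 0]) cube([6250, 150, 3000]);
translate([0, 150, 0]) cube([150, 2200, 3000]);
translate([6100, 150, 0]) cube([150, 2200, 3000]);


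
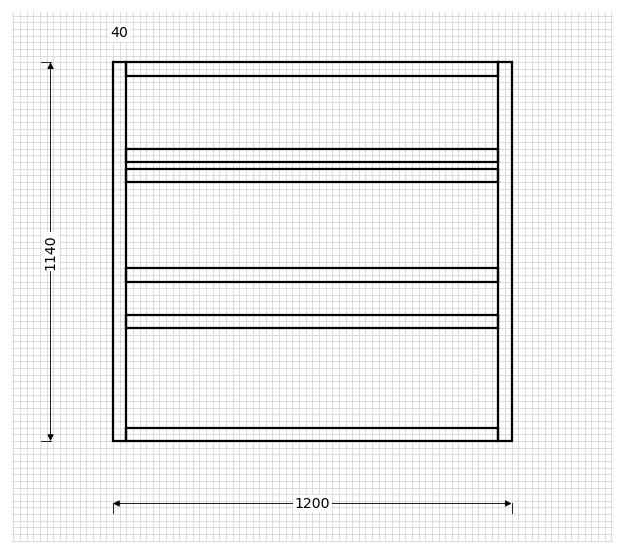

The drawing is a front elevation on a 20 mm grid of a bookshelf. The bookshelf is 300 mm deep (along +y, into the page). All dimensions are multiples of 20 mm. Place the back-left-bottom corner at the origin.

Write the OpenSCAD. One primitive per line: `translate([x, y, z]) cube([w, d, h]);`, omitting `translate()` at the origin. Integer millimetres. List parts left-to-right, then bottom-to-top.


cube([40, 300, 1140]);
translate([40, 0, 0]) cube([1120, 300, 40]);
translate([40, 0, 340]) cube([1120, 300, 40]);
translate([40, 0, 480]) cube([1120, 300, 40]);
translate([40, 0, 780]) cube([1120, 300, 40]);
translate([40, 0, 840]) cube([1120, 300, 40]);
translate([40, 0, 1100]) cube([1120, 300, 40]);
translate([1160, 0, 0]) cube([40, 300, 1140]);
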